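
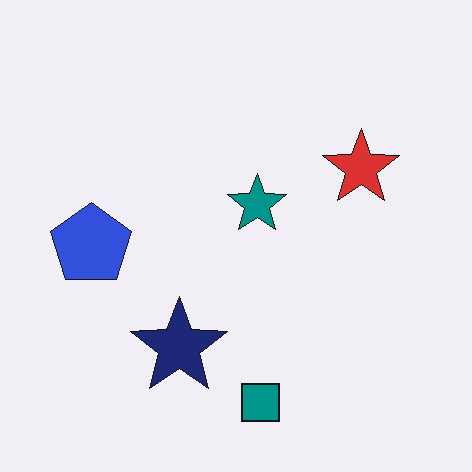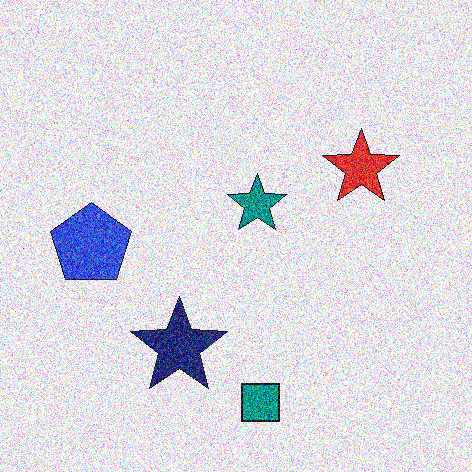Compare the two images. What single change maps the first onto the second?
The image was degraded with a thick layer of grain.

Random speckle covers the whole image, including the flat background.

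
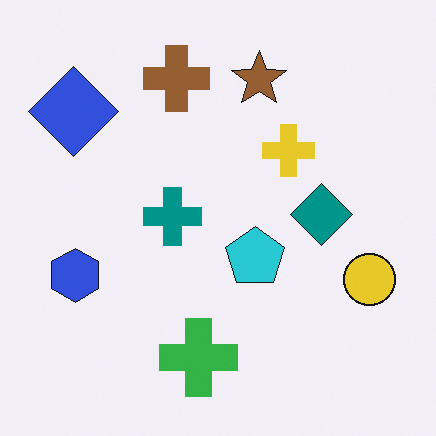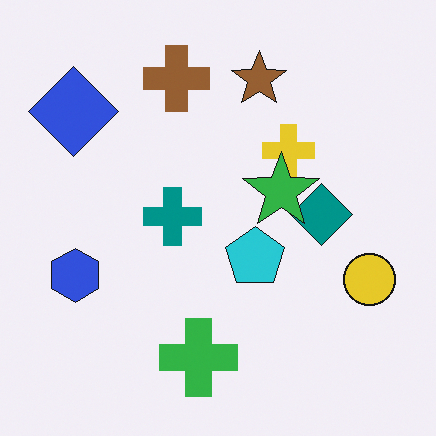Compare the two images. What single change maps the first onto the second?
This is the original image overlaid with an additional green star.

A green star appears in the second image that is absent from the first.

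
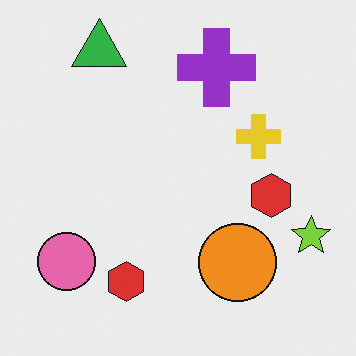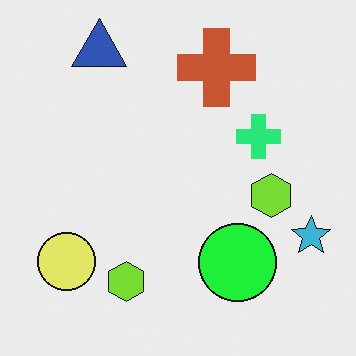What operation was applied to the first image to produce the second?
This is the original image hue-shifted noticeably.

Every shape's color has rotated by the same amount around the hue wheel — a uniform hue shift.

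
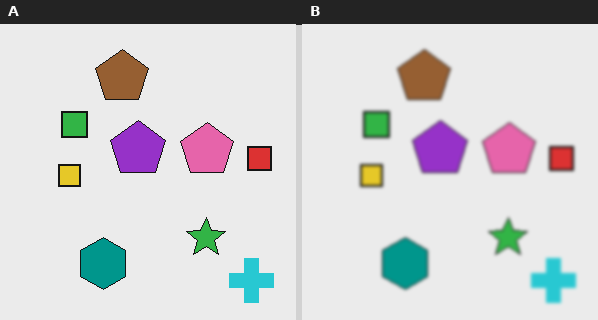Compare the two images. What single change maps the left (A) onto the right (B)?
It was lightly blurred.

Shape edges and outlines are uniformly softened across the whole image.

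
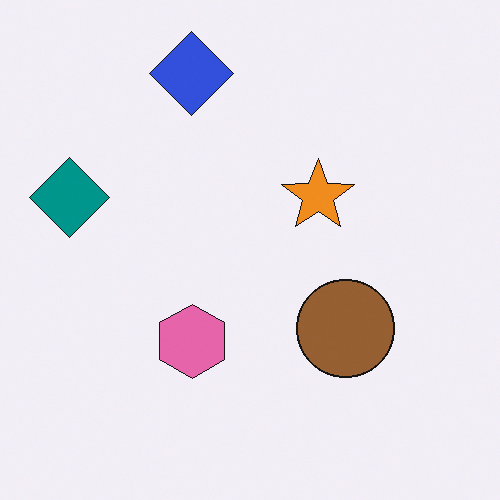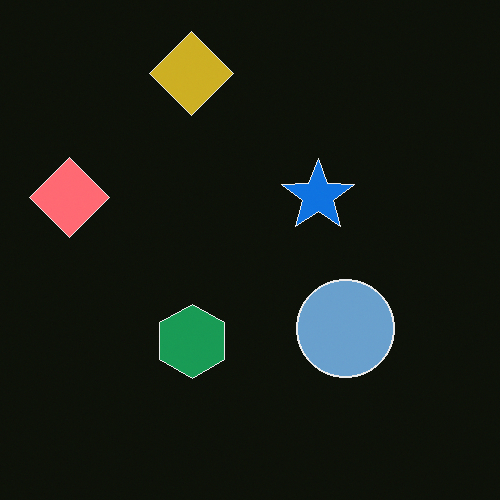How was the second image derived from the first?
The transformation is: color-inverted (negative).

The light background has become dark and every shape's color is its complement — a photographic negative.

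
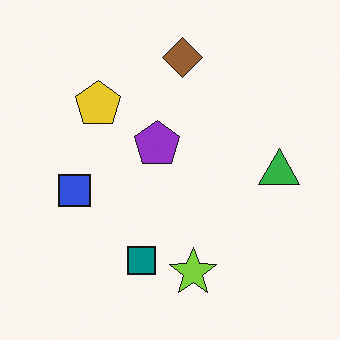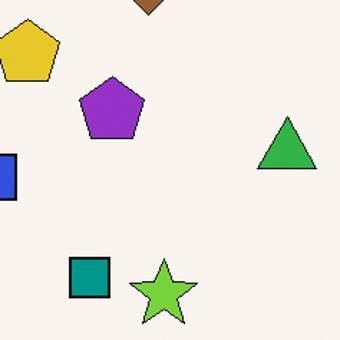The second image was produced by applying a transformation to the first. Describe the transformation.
The image was cropped slightly and scaled back up.

The visible shapes are larger and the field of view is narrower; shapes near the original edges may be partly or wholly outside the frame — a crop-and-rescale.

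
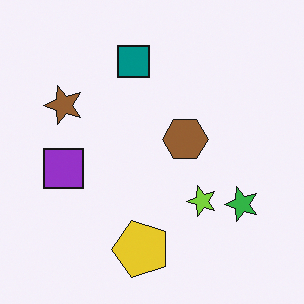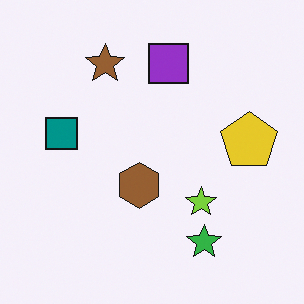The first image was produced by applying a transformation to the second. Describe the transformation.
Transposed (reflected across the top-left ↔ bottom-right diagonal).

Shapes have swapped their row and column positions — what was in the top-right is now in the bottom-left — a diagonal reflection.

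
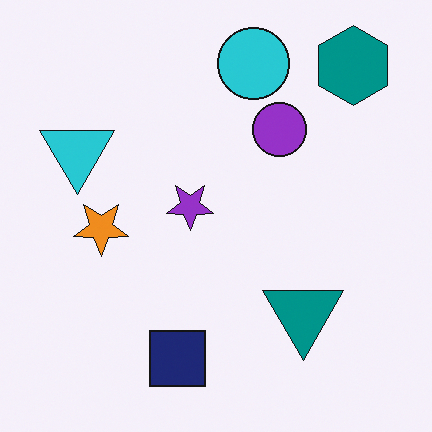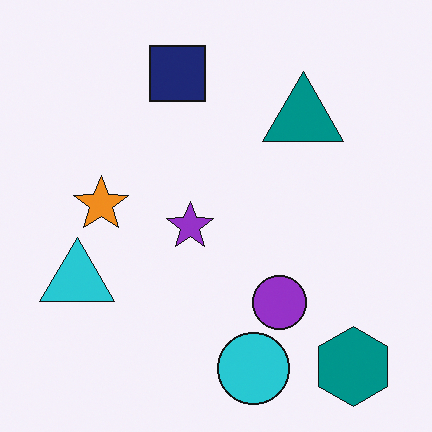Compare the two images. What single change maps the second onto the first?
The transformation is: flipped vertically (top ↔ bottom).

The cyan circle is in the bottom of the second image and the top of the first — shapes on opposite sides of the horizontal midline have swapped in a mirror flip.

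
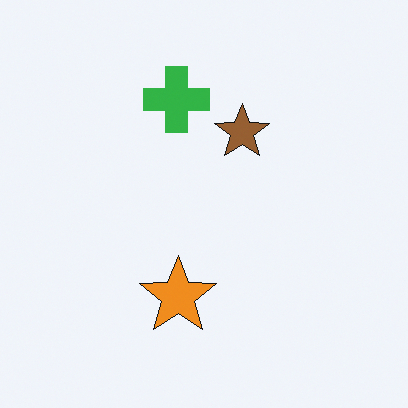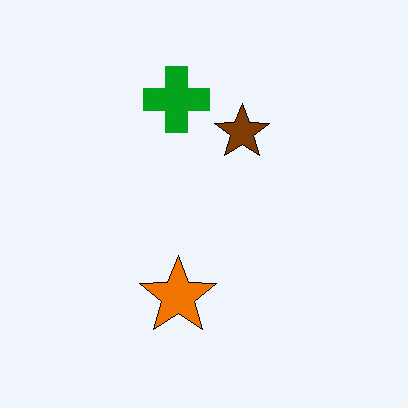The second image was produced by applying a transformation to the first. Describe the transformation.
The transformation is: given slightly increased contrast.

Tones are pushed away from mid-grey across the whole image — a global contrast change.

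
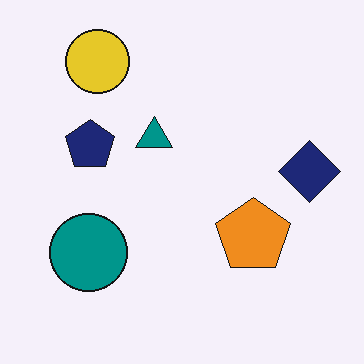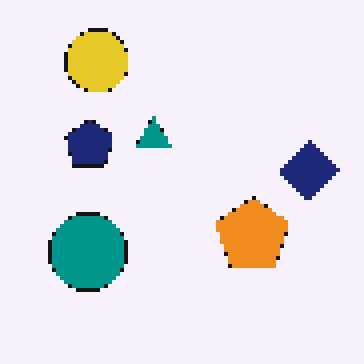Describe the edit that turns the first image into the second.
The second image is the first mildly pixelated.

Shapes are reduced to large square blocks; fine edges and outlines are lost — a downscale-then-upscale (mosaic) effect.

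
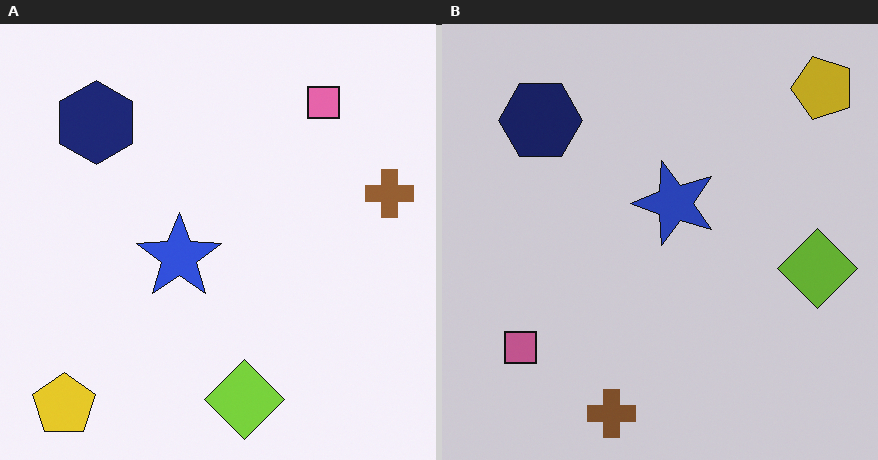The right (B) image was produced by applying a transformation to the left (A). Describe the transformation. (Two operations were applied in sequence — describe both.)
This is the original image darkened a little, then transposed (reflected across the top-left ↔ bottom-right diagonal).

Every pixel — background and shapes alike — is uniformly darkened. Shapes have swapped their row and column positions — what was in the top-right is now in the bottom-left — a diagonal reflection.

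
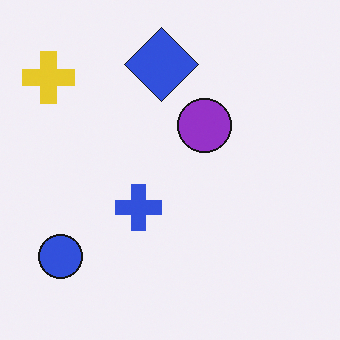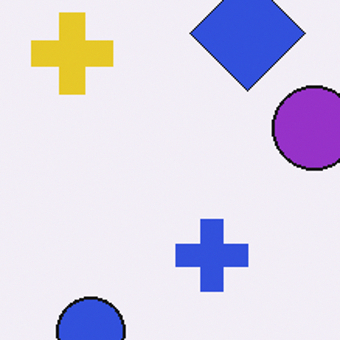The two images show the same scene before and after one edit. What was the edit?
It was cropped slightly and scaled back up.

The visible shapes are larger and the field of view is narrower; shapes near the original edges may be partly or wholly outside the frame — a crop-and-rescale.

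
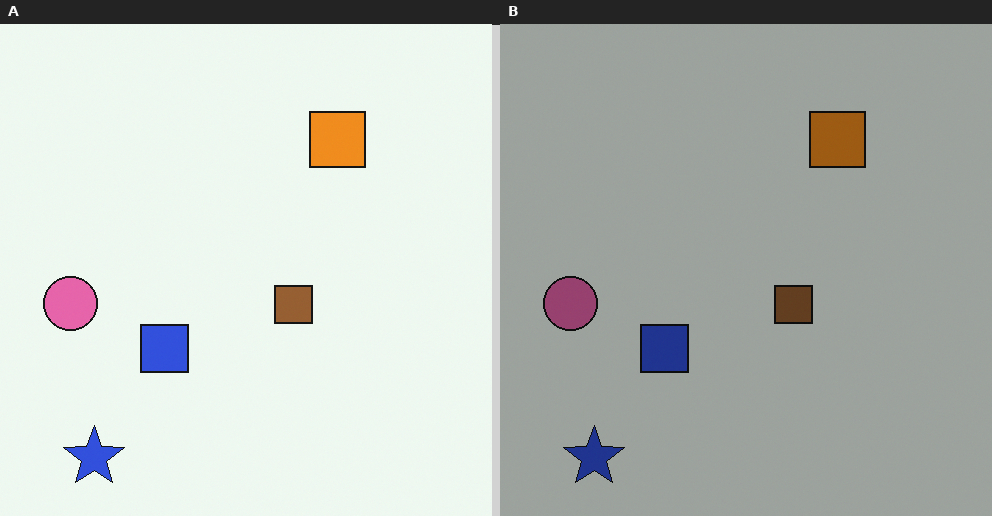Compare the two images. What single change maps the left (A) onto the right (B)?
The image was darkened a lot.

Every pixel — background and shapes alike — is uniformly darkened.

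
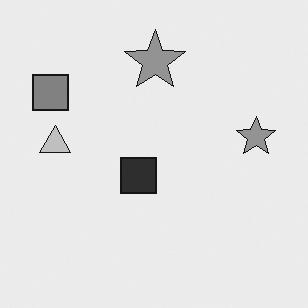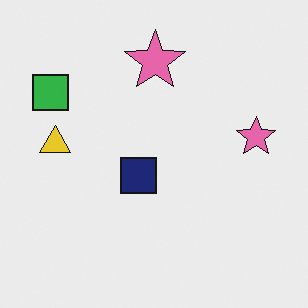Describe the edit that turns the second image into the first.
The transformation is: converted to grayscale.

All color is removed — every shape is now a shade of grey.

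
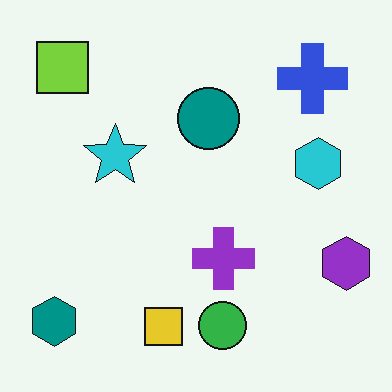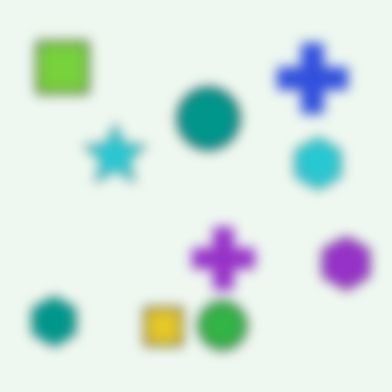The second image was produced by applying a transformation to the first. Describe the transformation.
The transformation is: strongly gaussian-blurred.

Shape edges and outlines are uniformly softened across the whole image.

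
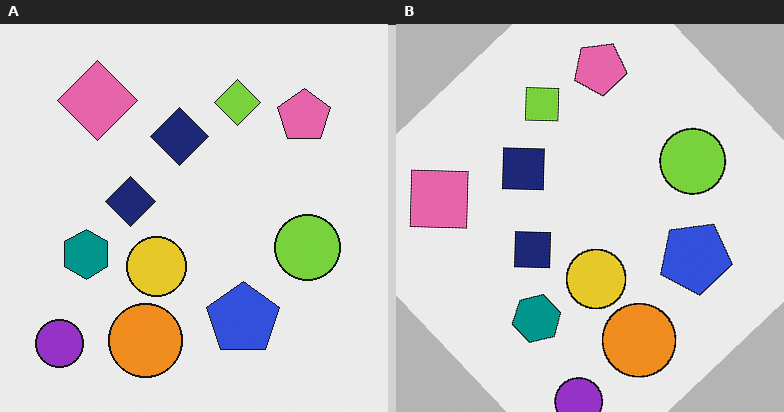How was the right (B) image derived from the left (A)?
The transformation is: rotated counter-clockwise by a large amount — several tens of degrees.

Every shape is tilted by the same angle and the image corners show triangular fill wedges — a whole-image rotation by a non-right angle.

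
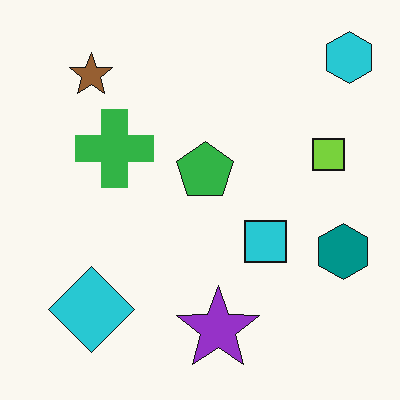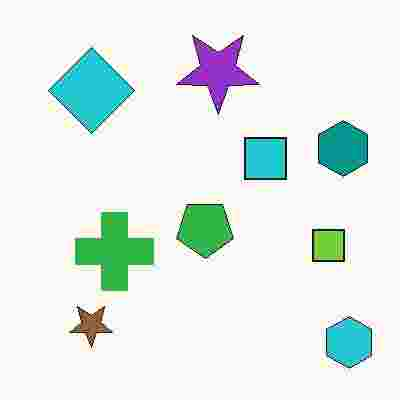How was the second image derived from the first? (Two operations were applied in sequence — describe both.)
Flipped vertically (top ↔ bottom), then degraded with heavy JPEG compression.

The cyan hexagon is in the top-right of the first image and the bottom-right of the second — shapes on opposite sides of the horizontal midline have swapped in a mirror flip. Blocky 8×8 compression artifacts appear around shape edges and the flat background shows ringing — characteristic JPEG degradation.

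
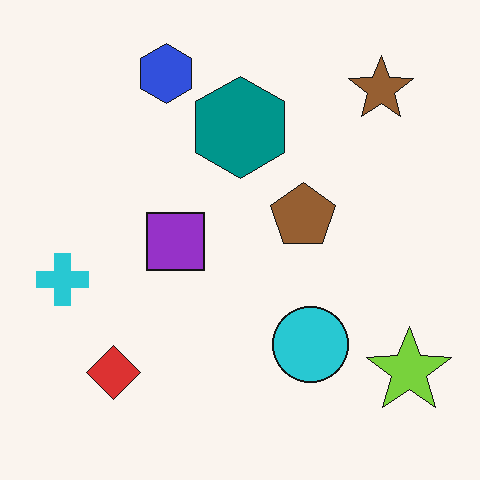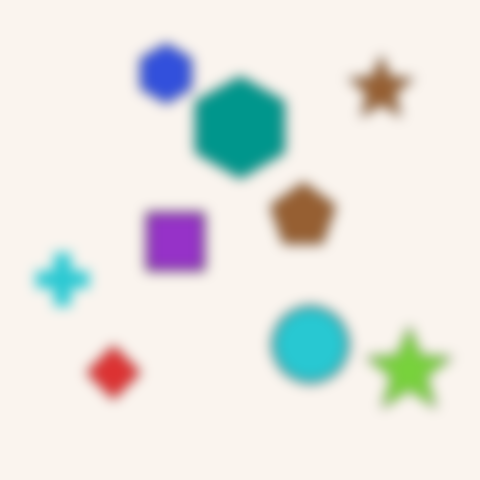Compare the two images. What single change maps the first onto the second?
The second image is the first strongly gaussian-blurred.

Shape edges and outlines are uniformly softened across the whole image.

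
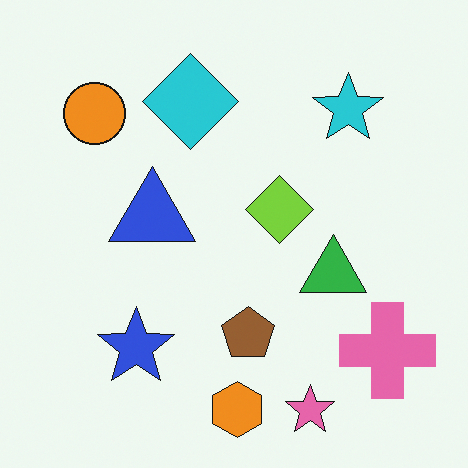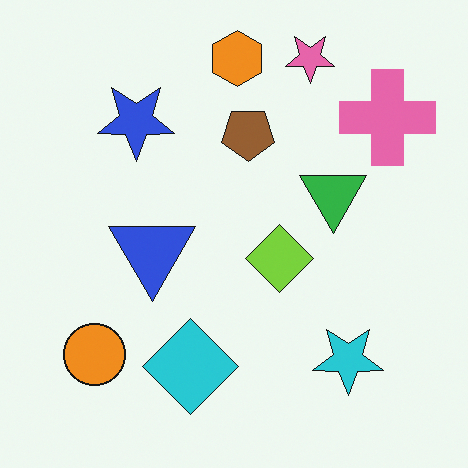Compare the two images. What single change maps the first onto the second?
The transformation is: flipped vertically (top ↔ bottom).

The pink star is in the bottom of the first image and the top of the second — shapes on opposite sides of the horizontal midline have swapped in a mirror flip.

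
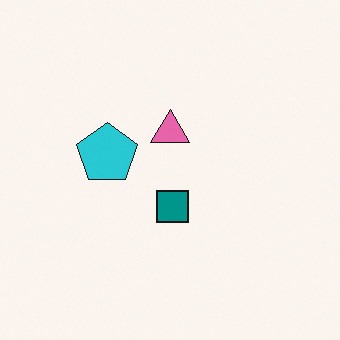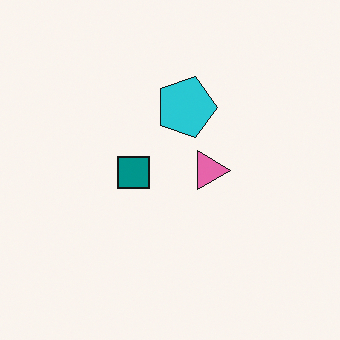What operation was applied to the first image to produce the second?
The image was rotated 90° clockwise.

The cyan pentagon sits in the left of the first image and the top of the second — consistent with a whole-image 90° clockwise rotation.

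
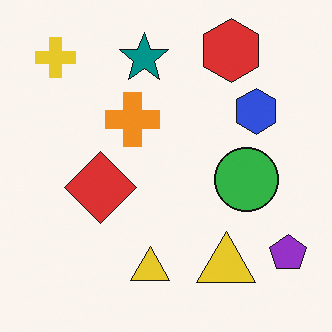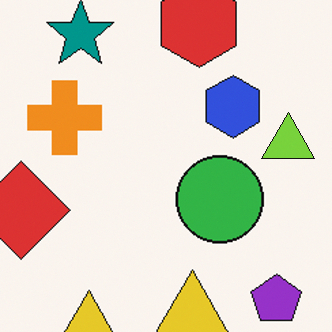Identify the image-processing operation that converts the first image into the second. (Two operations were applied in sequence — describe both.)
The second image is the first cropped to a modestly smaller region and rescaled, then overlaid with an additional lime triangle.

The visible shapes are larger and the field of view is narrower; shapes near the original edges may be partly or wholly outside the frame — a crop-and-rescale. A lime triangle appears in the second image that is absent from the first.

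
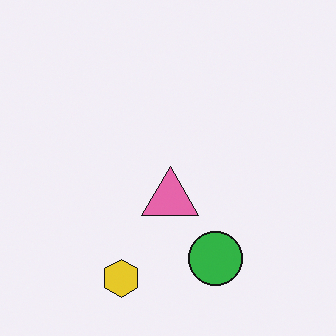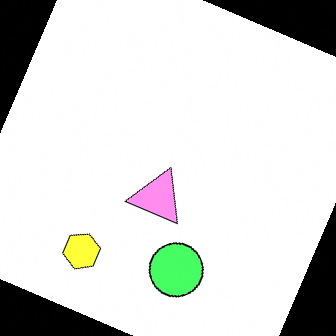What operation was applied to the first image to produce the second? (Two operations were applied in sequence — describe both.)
This is the original image noticeably brightened, then rotated clockwise by a clearly visible amount.

Every pixel — background and shapes alike — is uniformly brightened. Every shape is tilted by the same angle and the image corners show triangular fill wedges — a whole-image rotation by a non-right angle.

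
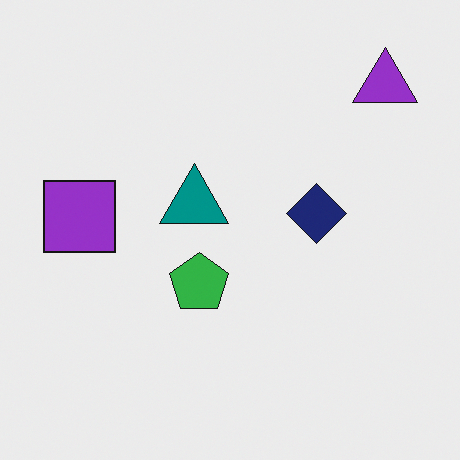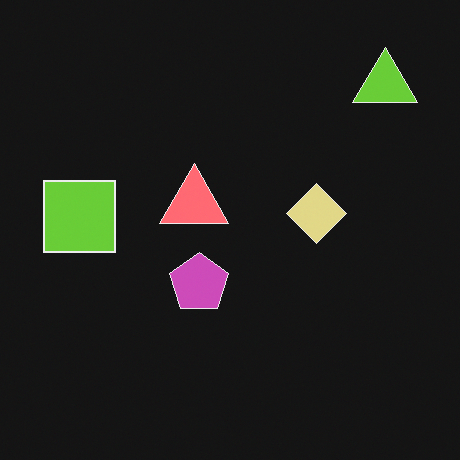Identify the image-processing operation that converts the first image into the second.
The transformation is: color-inverted (negative).

The light background has become dark and every shape's color is its complement — a photographic negative.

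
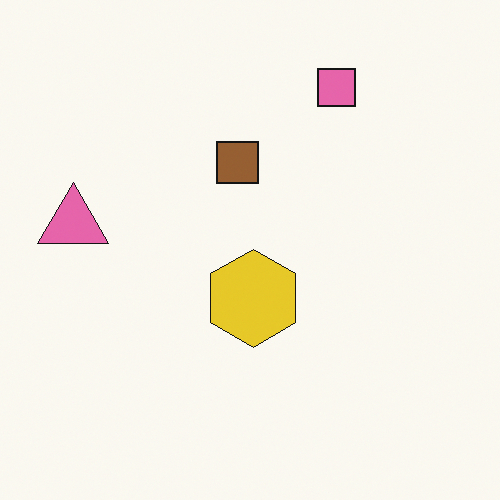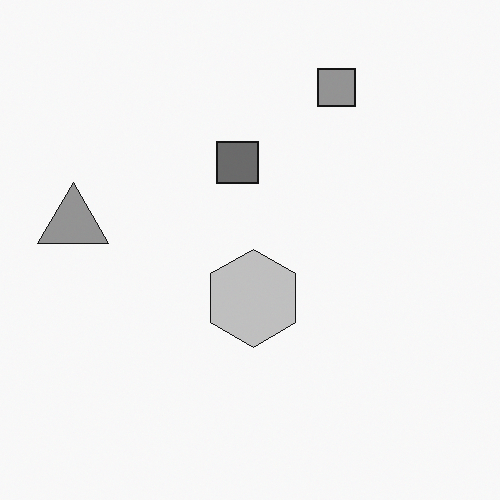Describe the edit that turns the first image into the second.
The second image is the first converted to grayscale.

All color is removed — every shape is now a shade of grey.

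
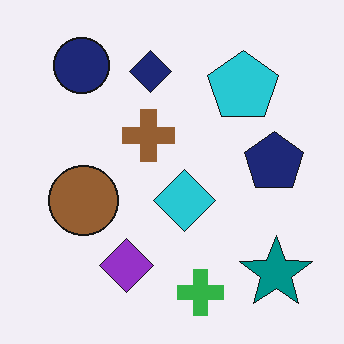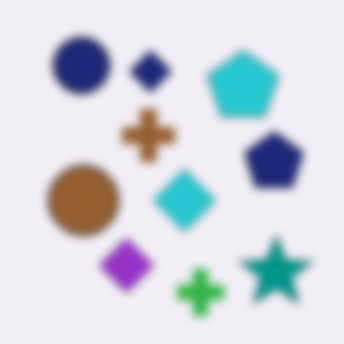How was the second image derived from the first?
The transformation is: moderately blurred.

Shape edges and outlines are uniformly softened across the whole image.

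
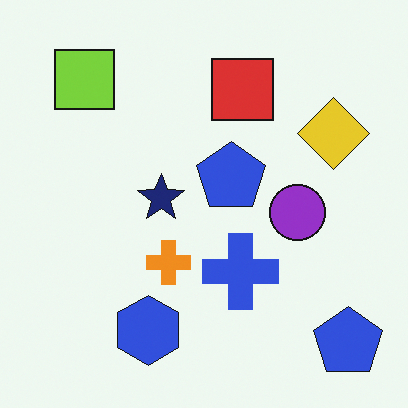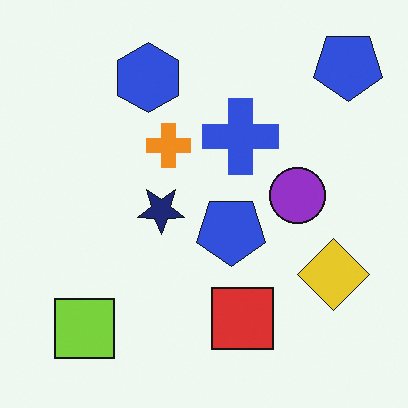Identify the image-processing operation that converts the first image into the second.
The second image is the first flipped vertically (top ↔ bottom).

The blue hexagon is in the bottom of the first image and the top of the second — shapes on opposite sides of the horizontal midline have swapped in a mirror flip.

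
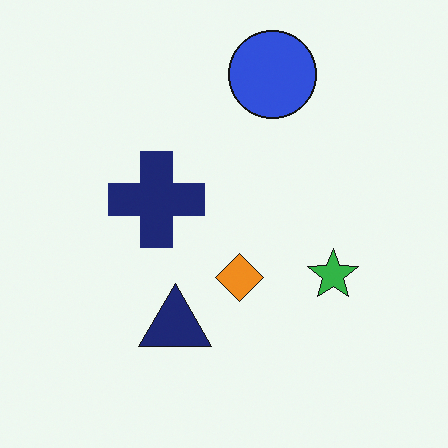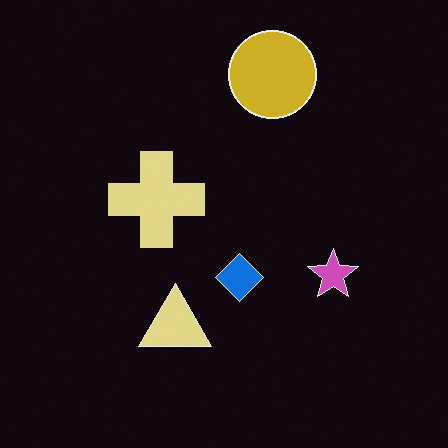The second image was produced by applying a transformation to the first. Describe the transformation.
This is the original image color-inverted (negative).

The light background has become dark and every shape's color is its complement — a photographic negative.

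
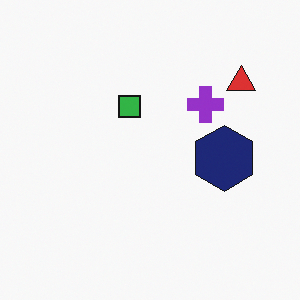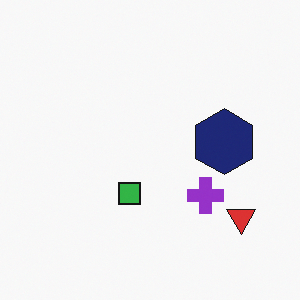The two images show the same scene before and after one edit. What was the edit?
It was flipped vertically (top ↔ bottom).

The red triangle is in the top-right of the first image and the bottom-right of the second — shapes on opposite sides of the horizontal midline have swapped in a mirror flip.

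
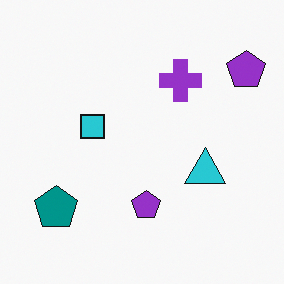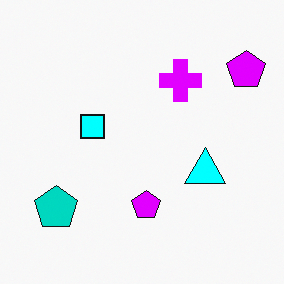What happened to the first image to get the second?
It was made much more vivid (saturation change).

All colors are more vivid — a global saturation change.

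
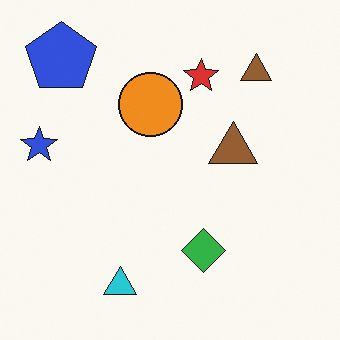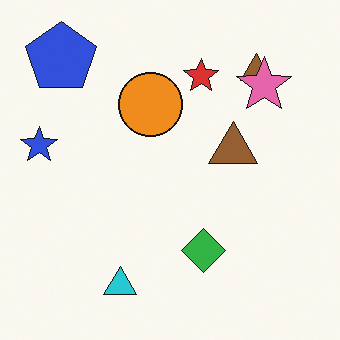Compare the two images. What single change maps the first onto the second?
The image was overlaid with an additional pink star.

A pink star appears in the second image that is absent from the first.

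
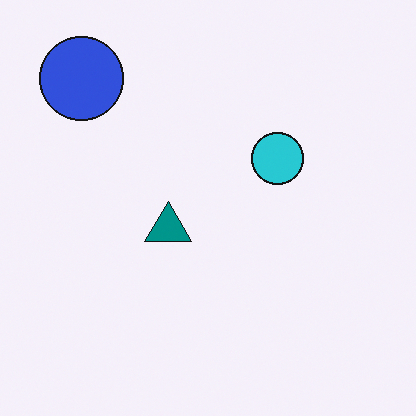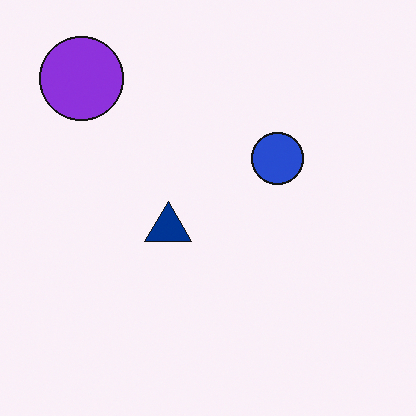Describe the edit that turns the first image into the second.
The image was hue-shifted slightly.

Every shape's color has rotated by the same amount around the hue wheel — a uniform hue shift.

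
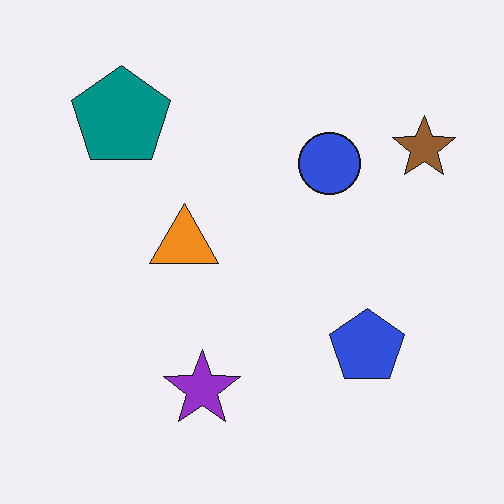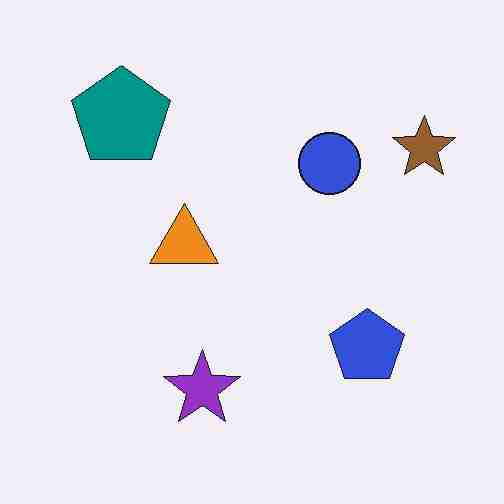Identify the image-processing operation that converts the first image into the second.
This is the original image degraded with heavy JPEG compression.

Blocky 8×8 compression artifacts appear around shape edges and the flat background shows ringing — characteristic JPEG degradation.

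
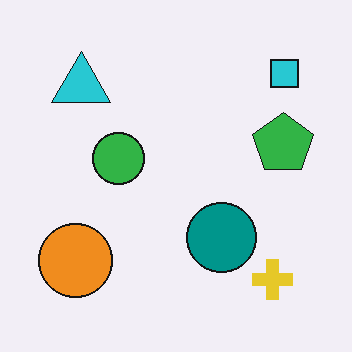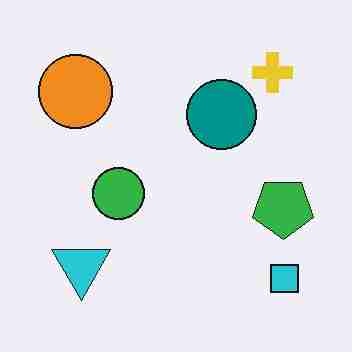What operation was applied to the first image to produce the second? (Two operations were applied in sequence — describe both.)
It was flipped vertically (top ↔ bottom), then degraded with heavy JPEG compression.

The cyan square is in the top-right of the first image and the bottom-right of the second — shapes on opposite sides of the horizontal midline have swapped in a mirror flip. Blocky 8×8 compression artifacts appear around shape edges and the flat background shows ringing — characteristic JPEG degradation.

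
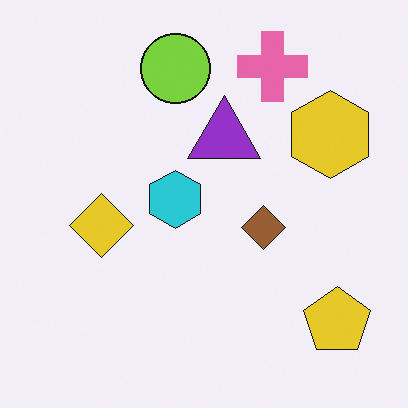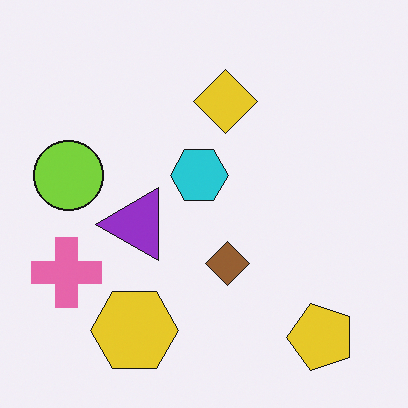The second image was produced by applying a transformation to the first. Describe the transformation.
The transformation is: transposed (reflected across the top-left ↔ bottom-right diagonal).

Shapes have swapped their row and column positions — what was in the top-right is now in the bottom-left — a diagonal reflection.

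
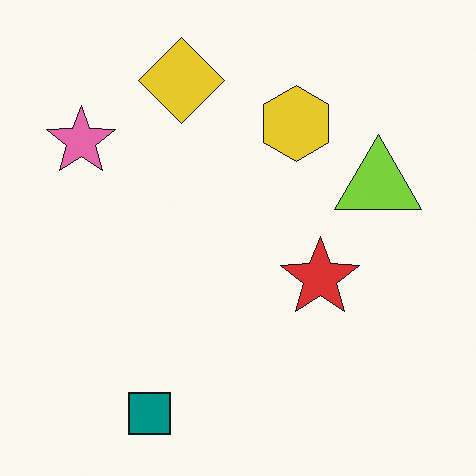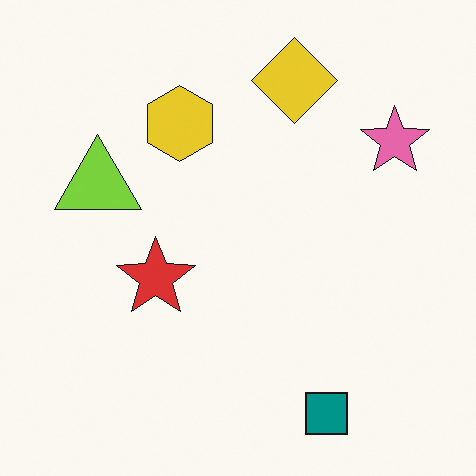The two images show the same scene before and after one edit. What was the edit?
The image was flipped horizontally (left ↔ right).

The pink star is in the top-left of the first image and the top-right of the second — shapes on opposite sides of the vertical midline have swapped in a mirror flip.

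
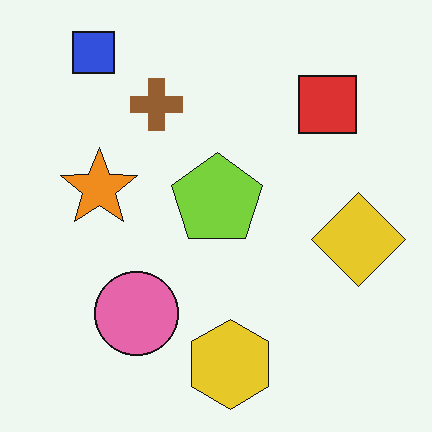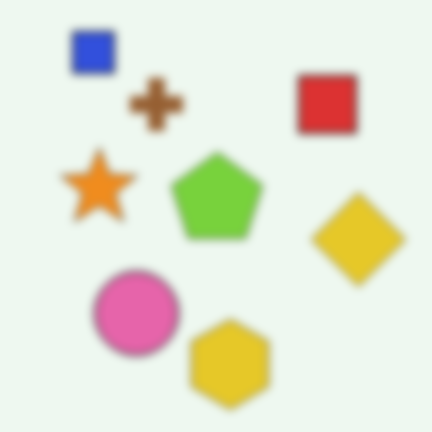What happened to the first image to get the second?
This is the original image moderately blurred.

Shape edges and outlines are uniformly softened across the whole image.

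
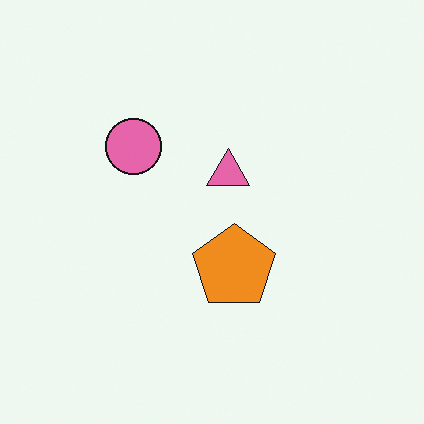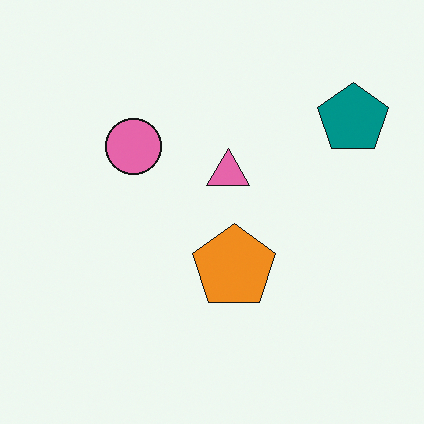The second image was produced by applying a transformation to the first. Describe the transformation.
The transformation is: overlaid with an additional teal pentagon.

A teal pentagon appears in the second image that is absent from the first.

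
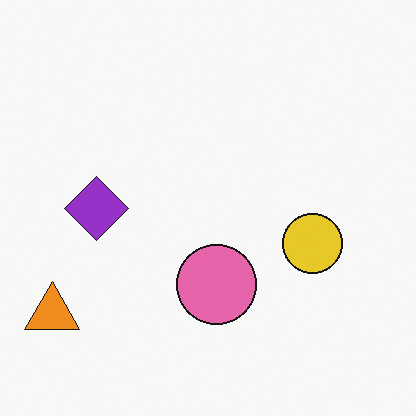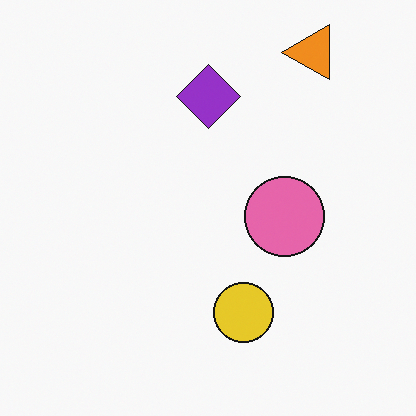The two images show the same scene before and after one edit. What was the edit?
The image was transposed (reflected across the top-left ↔ bottom-right diagonal).

Shapes have swapped their row and column positions — what was in the top-right is now in the bottom-left — a diagonal reflection.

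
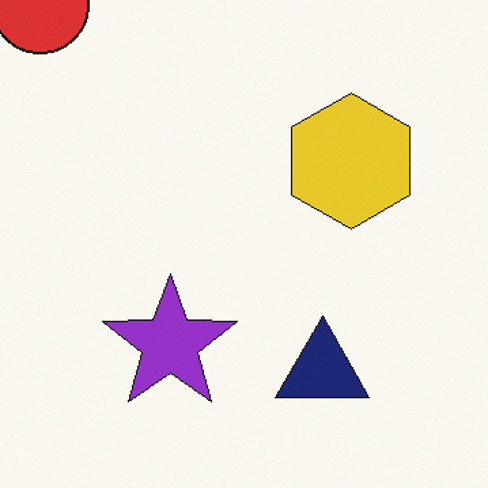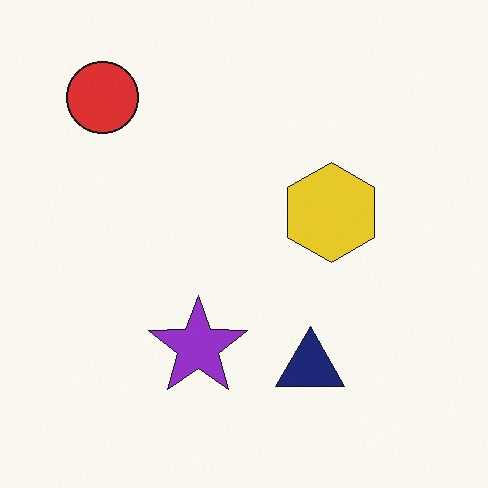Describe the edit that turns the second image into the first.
The image was cropped slightly and scaled back up.

The visible shapes are larger and the field of view is narrower; shapes near the original edges may be partly or wholly outside the frame — a crop-and-rescale.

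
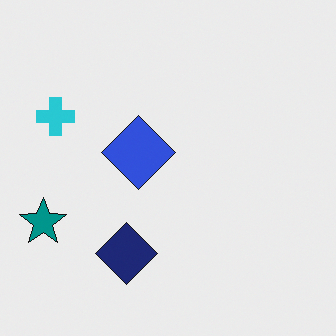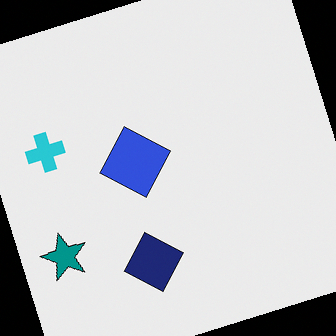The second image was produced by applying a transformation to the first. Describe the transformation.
The image was rotated counter-clockwise by a clearly visible amount.

Every shape is tilted by the same angle and the image corners show triangular fill wedges — a whole-image rotation by a non-right angle.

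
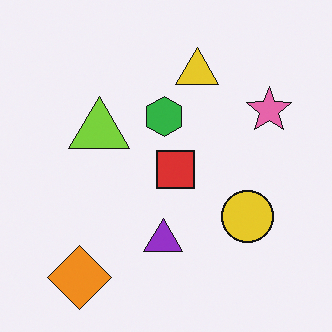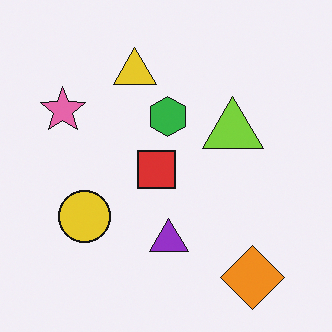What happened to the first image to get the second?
It was flipped horizontally (left ↔ right).

The pink star is in the top-right of the first image and the top-left of the second — shapes on opposite sides of the vertical midline have swapped in a mirror flip.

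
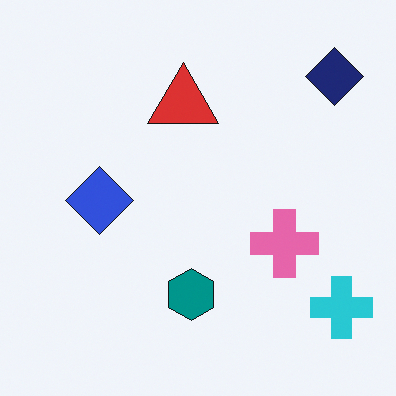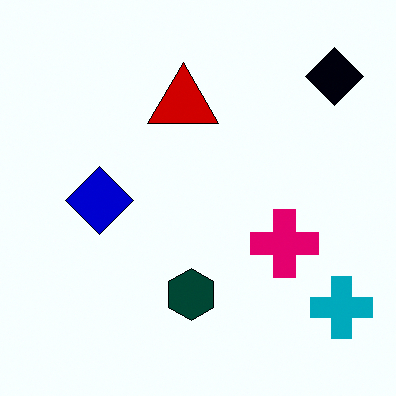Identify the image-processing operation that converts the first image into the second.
This is the original image given much higher contrast.

Tones are pushed away from mid-grey across the whole image — a global contrast change.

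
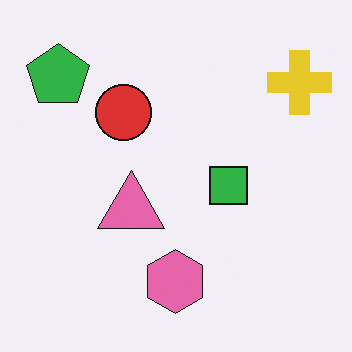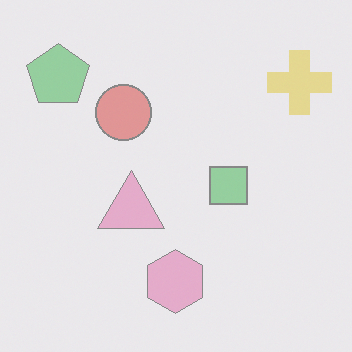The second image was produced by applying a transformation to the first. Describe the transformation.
Given much lower contrast.

Tones are pushed toward mid-grey across the whole image — a global contrast change.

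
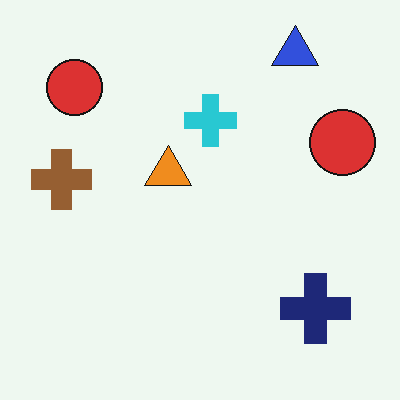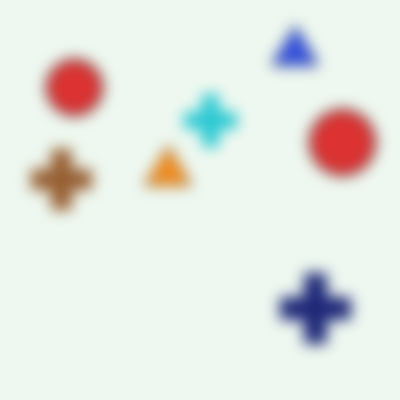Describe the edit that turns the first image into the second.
The second image is the first strongly gaussian-blurred.

Shape edges and outlines are uniformly softened across the whole image.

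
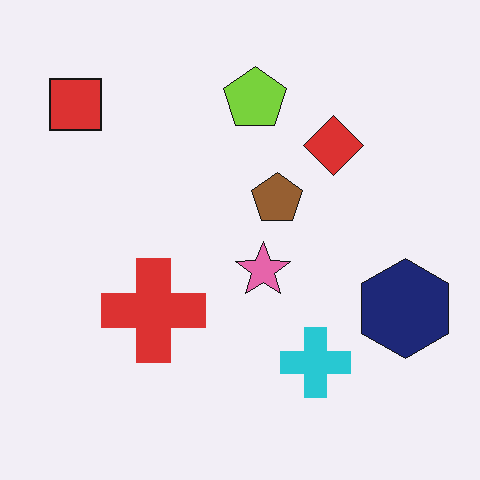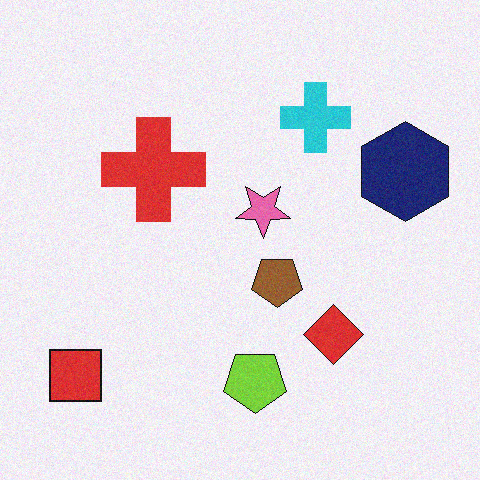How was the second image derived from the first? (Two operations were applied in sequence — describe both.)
The second image is the first flipped vertically (top ↔ bottom), then degraded with light additive noise.

The lime pentagon is in the top of the first image and the bottom of the second — shapes on opposite sides of the horizontal midline have swapped in a mirror flip. Random speckle covers the whole image, including the flat background.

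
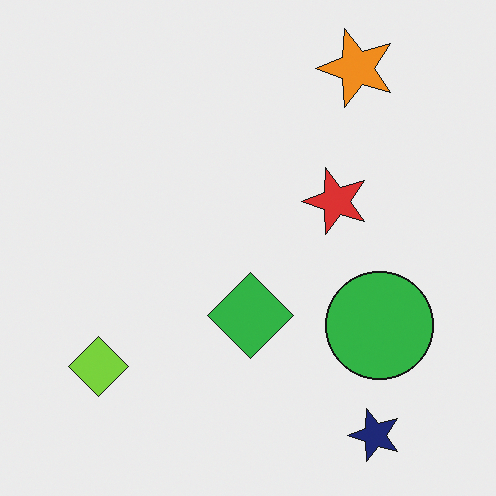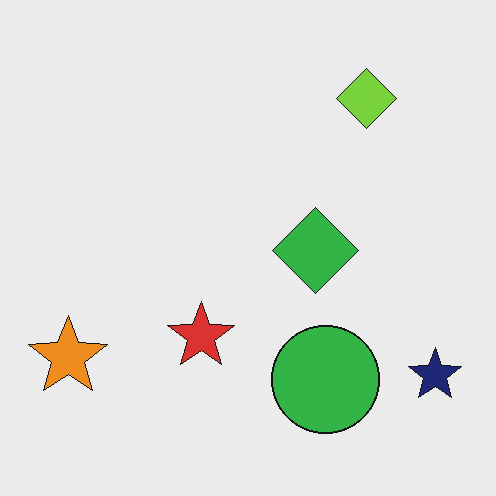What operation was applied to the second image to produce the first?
The transformation is: transposed (reflected across the top-left ↔ bottom-right diagonal).

Shapes have swapped their row and column positions — what was in the top-right is now in the bottom-left — a diagonal reflection.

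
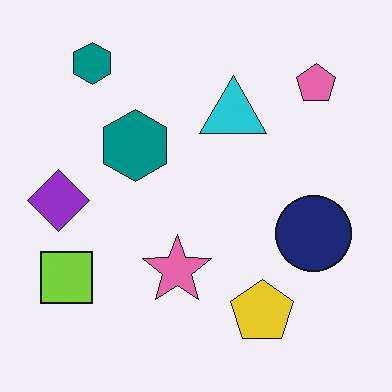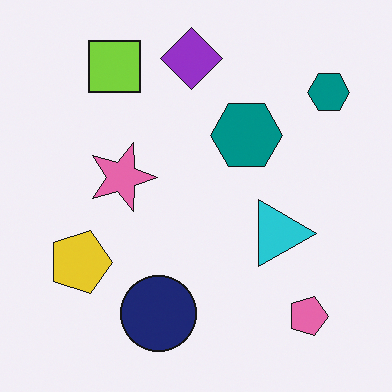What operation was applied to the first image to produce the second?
The second image is the first rotated 90° clockwise.

The pink pentagon sits in the top-right of the first image and the bottom-right of the second — consistent with a whole-image 90° clockwise rotation.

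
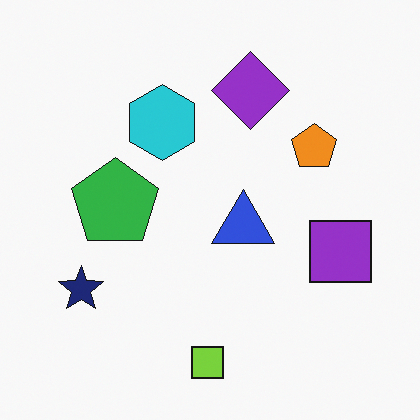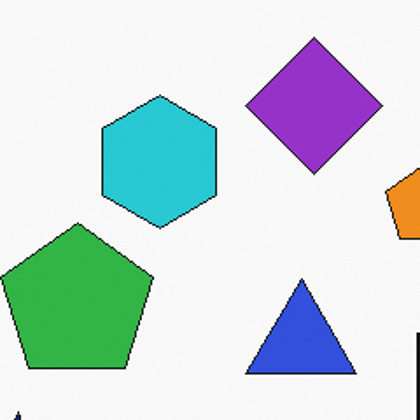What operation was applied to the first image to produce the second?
This is the original image cropped tightly and scaled back up.

The visible shapes are larger and the field of view is narrower; shapes near the original edges may be partly or wholly outside the frame — a crop-and-rescale.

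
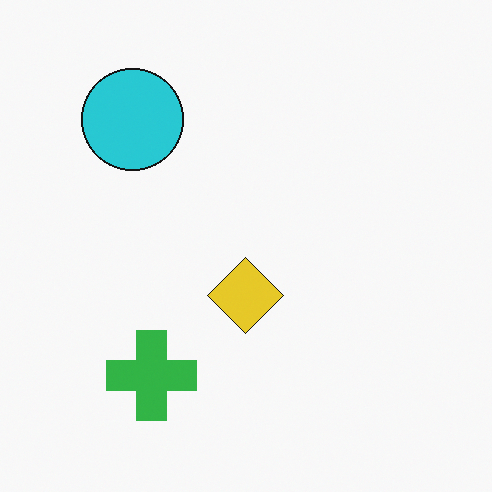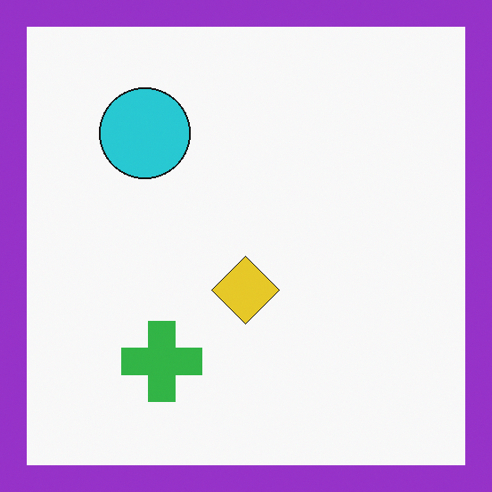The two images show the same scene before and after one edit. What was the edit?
The second image is the first framed with a purple border.

A solid purple frame runs around the edge of the second image, with the content slightly shrunk inside it.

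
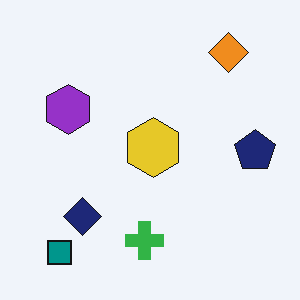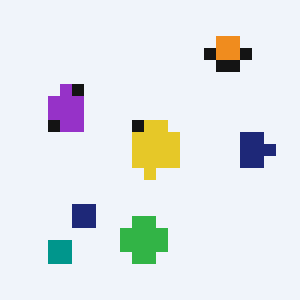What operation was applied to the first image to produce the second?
It was heavily pixelated into large blocks.

Shapes are reduced to large square blocks; fine edges and outlines are lost — a downscale-then-upscale (mosaic) effect.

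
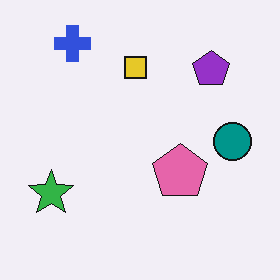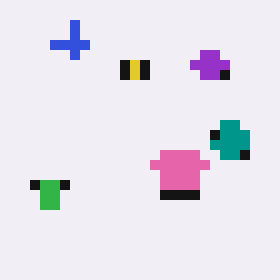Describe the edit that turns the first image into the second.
This is the original image coarsely pixelated.

Shapes are reduced to large square blocks; fine edges and outlines are lost — a downscale-then-upscale (mosaic) effect.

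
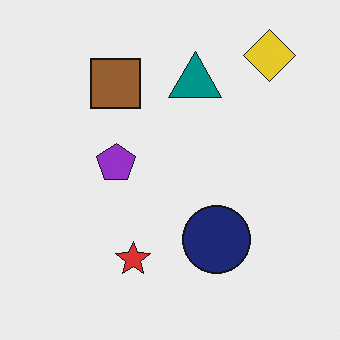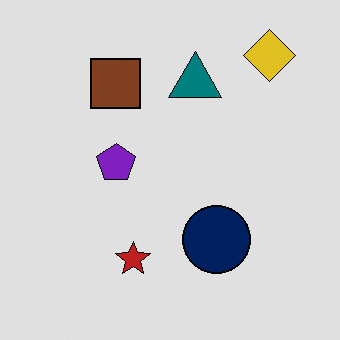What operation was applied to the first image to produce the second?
The second image is the first posterized to a reduced palette.

Each flat color has snapped to a coarser quantized level — most visibly, the near-white background has dropped to a flat grey.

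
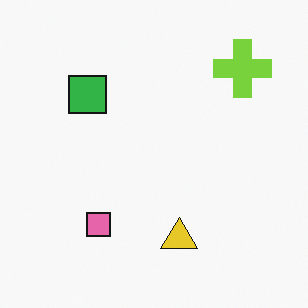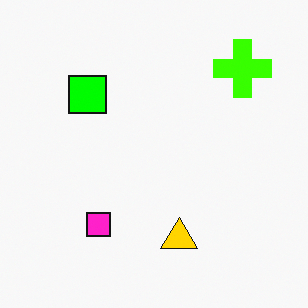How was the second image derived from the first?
The image was made much more vivid (saturation change).

All colors are more vivid — a global saturation change.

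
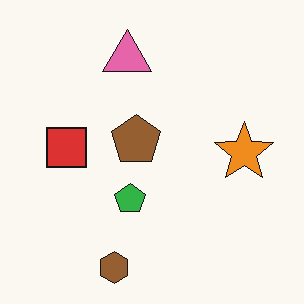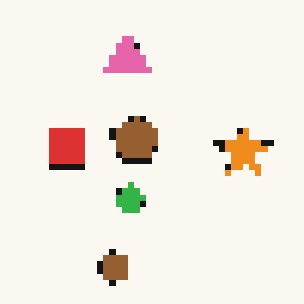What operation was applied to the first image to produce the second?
The image was pixelated into visible square blocks.

Shapes are reduced to large square blocks; fine edges and outlines are lost — a downscale-then-upscale (mosaic) effect.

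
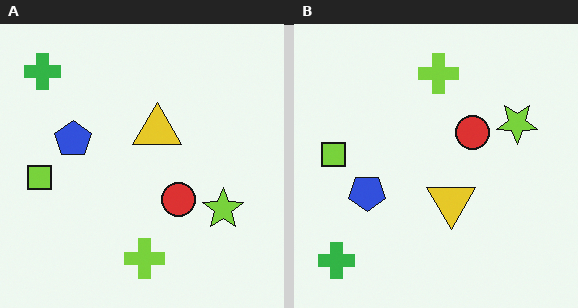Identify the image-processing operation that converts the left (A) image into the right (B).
The image was flipped vertically (top ↔ bottom).

The green cross is in the top-left of the left (A) image and the bottom-left of the right (B) — shapes on opposite sides of the horizontal midline have swapped in a mirror flip.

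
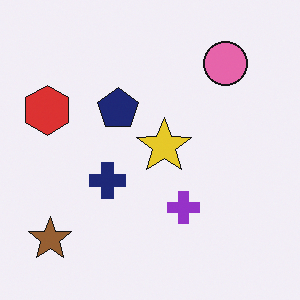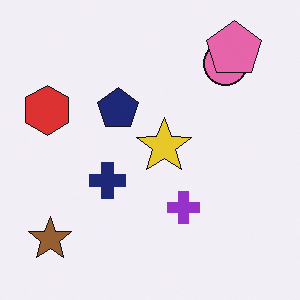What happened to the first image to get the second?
This is the original image overlaid with an additional pink pentagon.

A pink pentagon appears in the second image that is absent from the first.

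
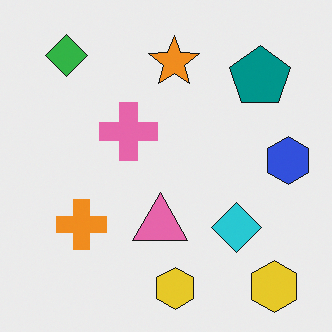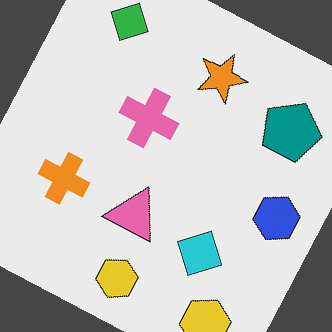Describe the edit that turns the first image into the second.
The second image is the first rotated clockwise by a clearly visible amount.

Every shape is tilted by the same angle and the image corners show triangular fill wedges — a whole-image rotation by a non-right angle.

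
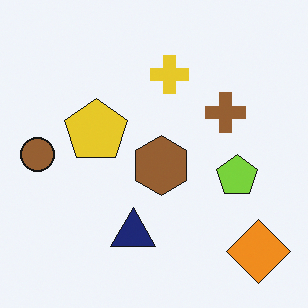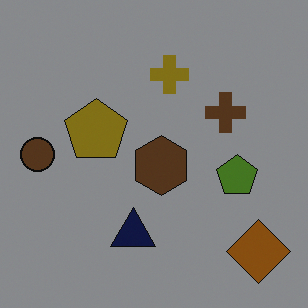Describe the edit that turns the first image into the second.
Darkened a lot.

Every pixel — background and shapes alike — is uniformly darkened.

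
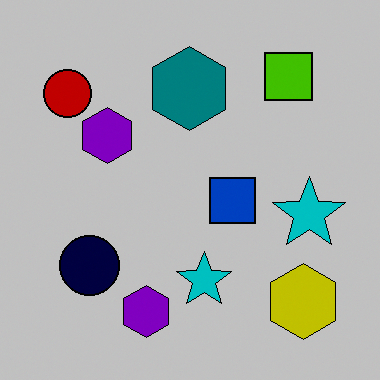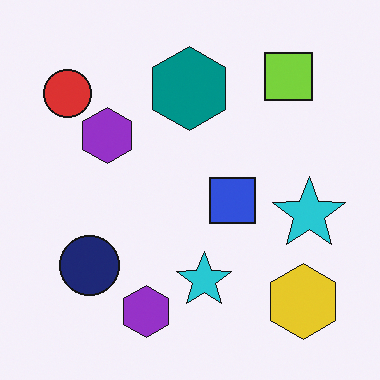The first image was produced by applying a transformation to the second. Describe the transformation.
The transformation is: heavily posterized to just a handful of flat colors.

Each flat color has snapped to a coarser quantized level — most visibly, the near-white background has dropped to a flat grey.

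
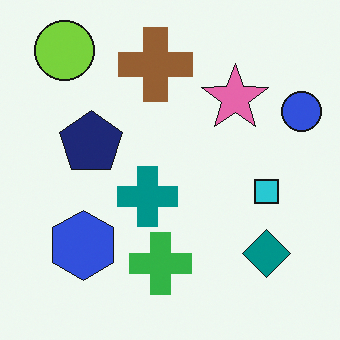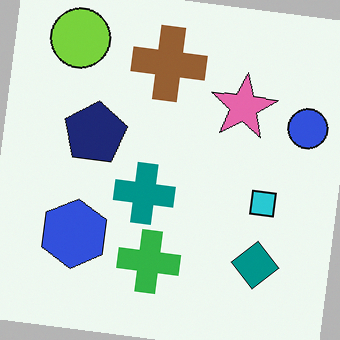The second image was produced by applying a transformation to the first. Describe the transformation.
This is the original image rotated clockwise by a slight angle.

Every shape is tilted by the same angle and the image corners show triangular fill wedges — a whole-image rotation by a non-right angle.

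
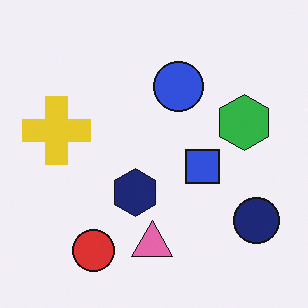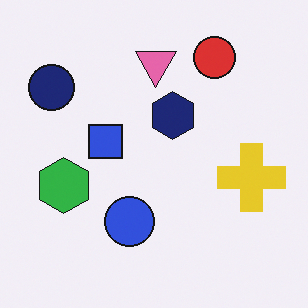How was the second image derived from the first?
Rotated 180°.

The navy circle sits in the bottom-right of the first image and the top-left of the second — consistent with a whole-image 180° rotation.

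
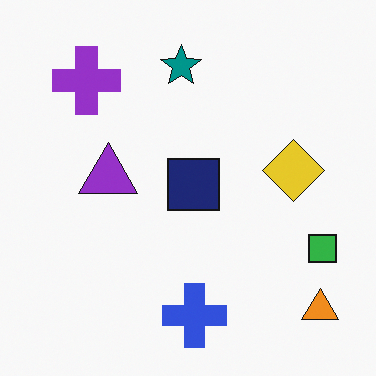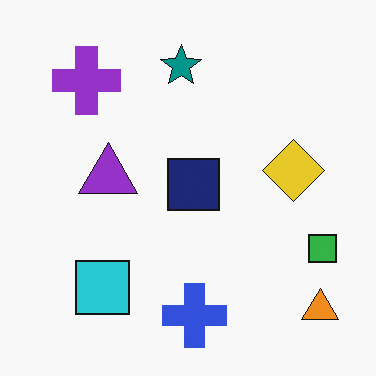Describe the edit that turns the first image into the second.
It was overlaid with an additional cyan square.

A cyan square appears in the second image that is absent from the first.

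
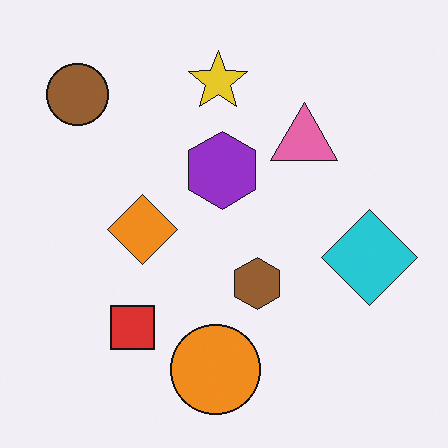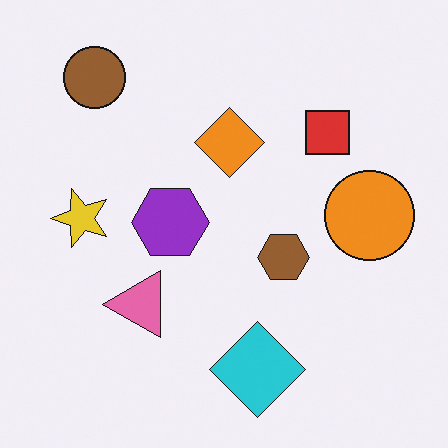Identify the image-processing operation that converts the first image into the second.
The image was transposed (reflected across the top-left ↔ bottom-right diagonal).

Shapes have swapped their row and column positions — what was in the top-right is now in the bottom-left — a diagonal reflection.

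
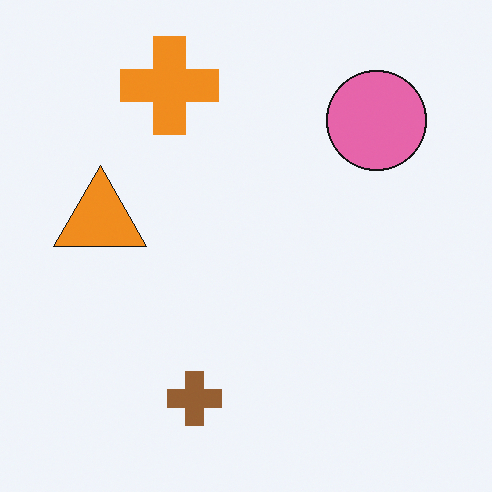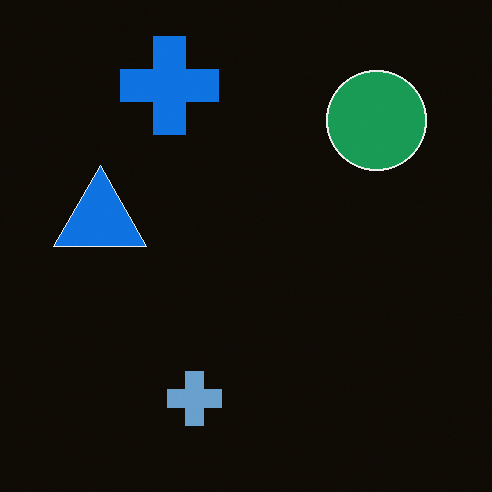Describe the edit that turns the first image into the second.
It was color-inverted (negative).

The light background has become dark and every shape's color is its complement — a photographic negative.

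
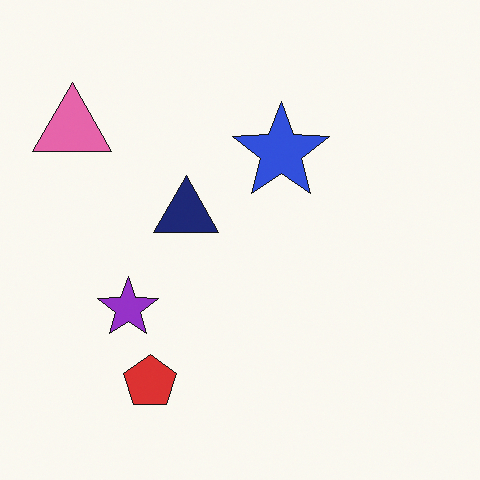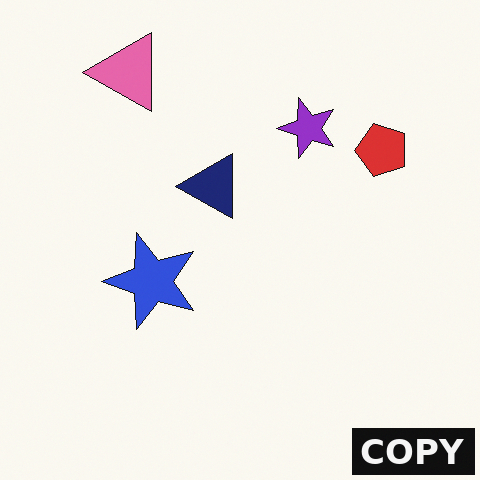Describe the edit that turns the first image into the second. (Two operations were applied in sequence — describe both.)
The transformation is: transposed (reflected across the top-left ↔ bottom-right diagonal), then watermarked with the text "COPY" in the lower-right corner.

Shapes have swapped their row and column positions — what was in the top-right is now in the bottom-left — a diagonal reflection. A dark label reading "COPY" appears in the lower-right corner.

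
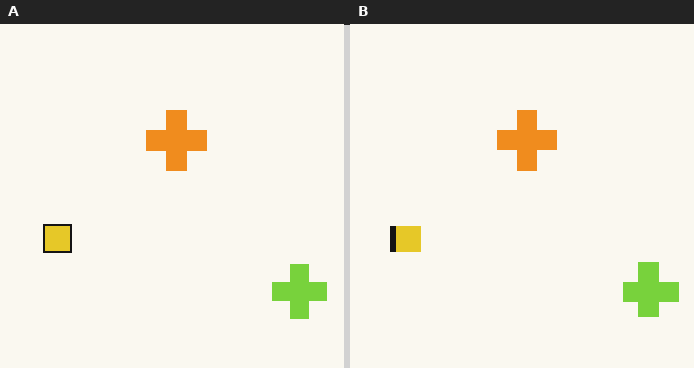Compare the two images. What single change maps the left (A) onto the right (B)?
This is the original image mildly pixelated.

Shapes are reduced to large square blocks; fine edges and outlines are lost — a downscale-then-upscale (mosaic) effect.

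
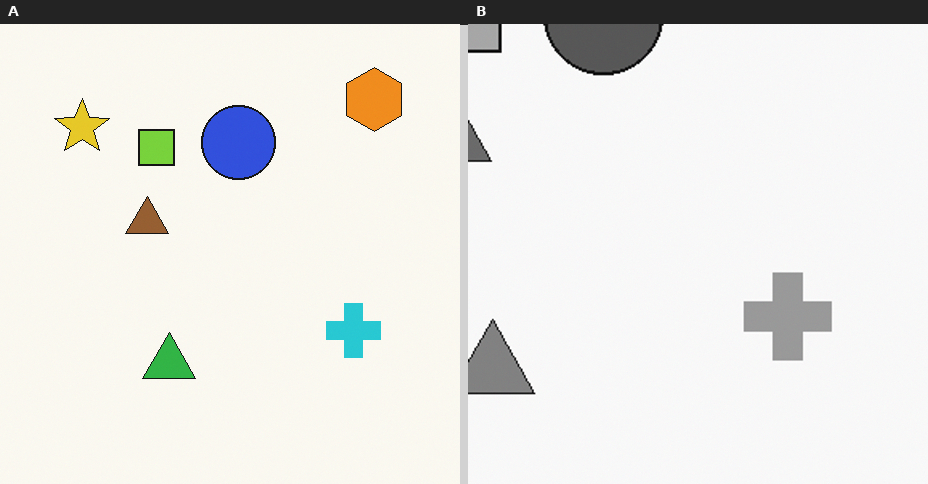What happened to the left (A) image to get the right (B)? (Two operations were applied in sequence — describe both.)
The right (B) image is the left (A) converted to grayscale, then cropped to a modestly smaller region and rescaled.

All color is removed — every shape is now a shade of grey. The visible shapes are larger and the field of view is narrower; shapes near the original edges may be partly or wholly outside the frame — a crop-and-rescale.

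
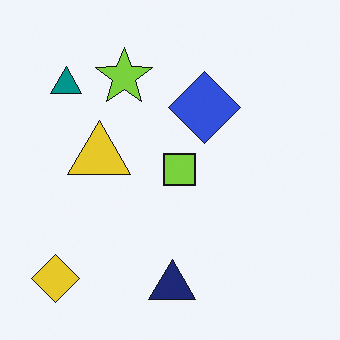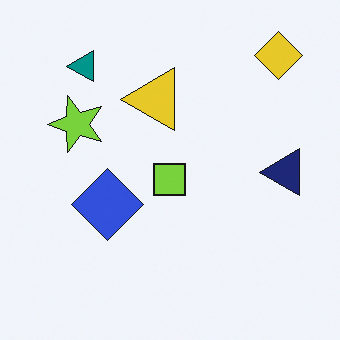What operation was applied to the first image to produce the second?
The transformation is: transposed (reflected across the top-left ↔ bottom-right diagonal).

Shapes have swapped their row and column positions — what was in the top-right is now in the bottom-left — a diagonal reflection.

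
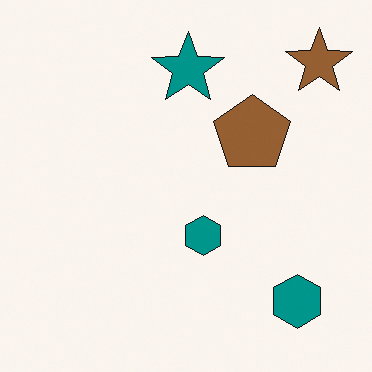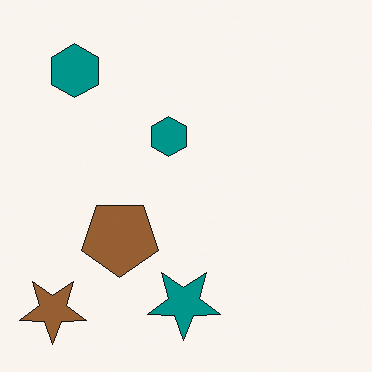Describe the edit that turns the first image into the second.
This is the original image rotated 180°.

The brown star sits in the top-right of the first image and the bottom-left of the second — consistent with a whole-image 180° rotation.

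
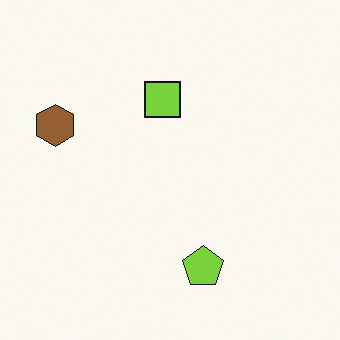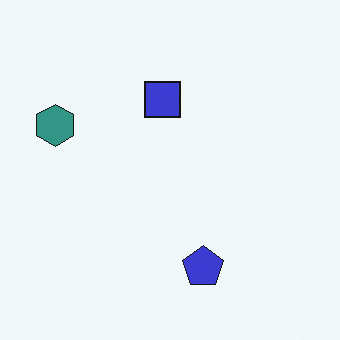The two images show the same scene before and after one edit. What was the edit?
The transformation is: hue-shifted through roughly a third of the color wheel.

Every shape's color has rotated by the same amount around the hue wheel — a uniform hue shift.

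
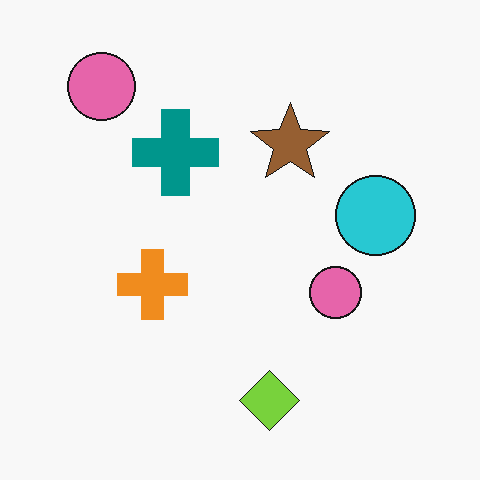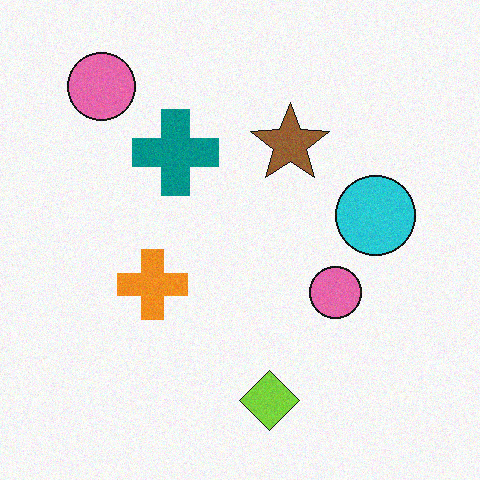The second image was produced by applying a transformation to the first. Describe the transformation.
The transformation is: degraded with subtle gaussian noise.

Random speckle covers the whole image, including the flat background.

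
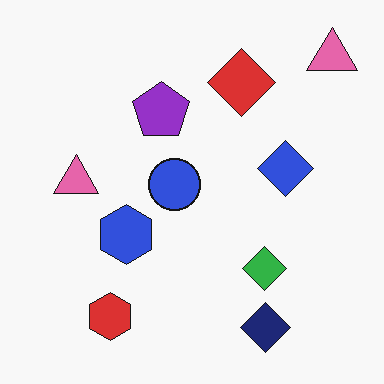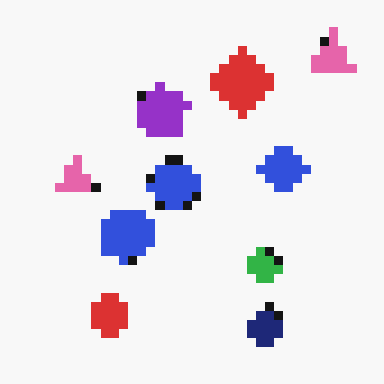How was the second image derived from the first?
It was coarsely pixelated.

Shapes are reduced to large square blocks; fine edges and outlines are lost — a downscale-then-upscale (mosaic) effect.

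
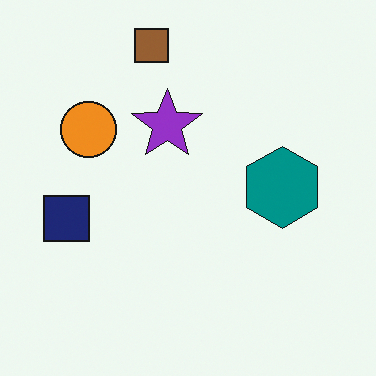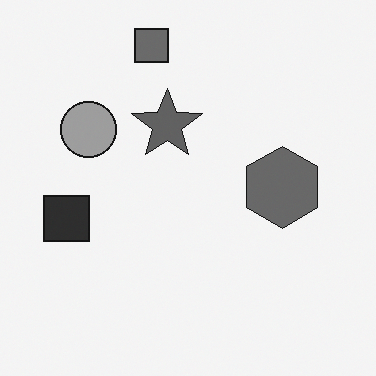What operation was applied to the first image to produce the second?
Converted to grayscale.

All color is removed — every shape is now a shade of grey.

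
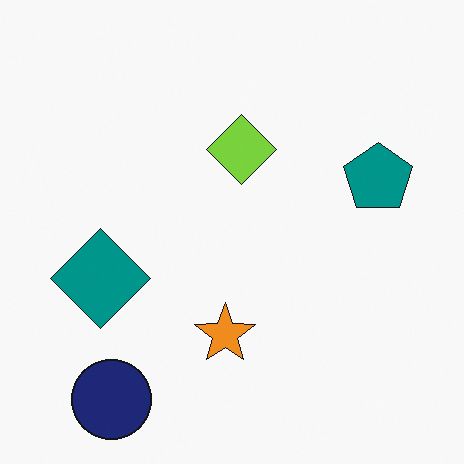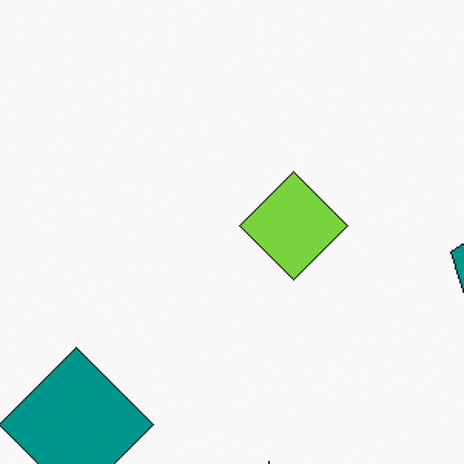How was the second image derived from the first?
The image was cropped to a modestly smaller region and rescaled.

The visible shapes are larger and the field of view is narrower; shapes near the original edges may be partly or wholly outside the frame — a crop-and-rescale.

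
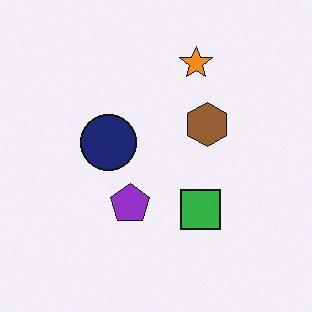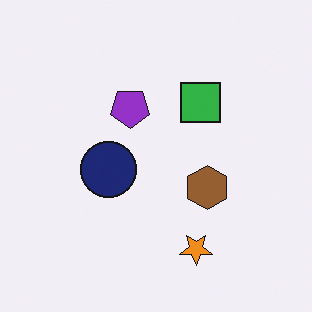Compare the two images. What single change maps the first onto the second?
The transformation is: flipped vertically (top ↔ bottom).

The orange star is in the top of the first image and the bottom of the second — shapes on opposite sides of the horizontal midline have swapped in a mirror flip.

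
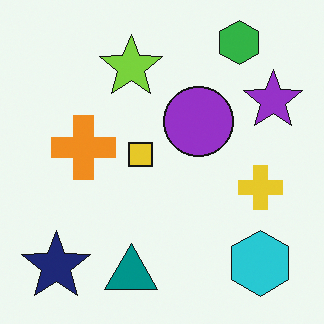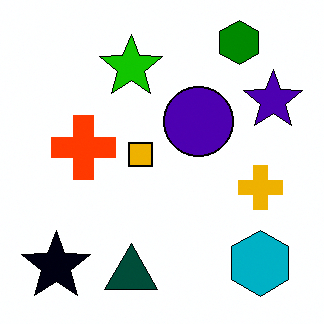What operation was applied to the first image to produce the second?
The image was boosted in contrast.

Tones are pushed away from mid-grey across the whole image — a global contrast change.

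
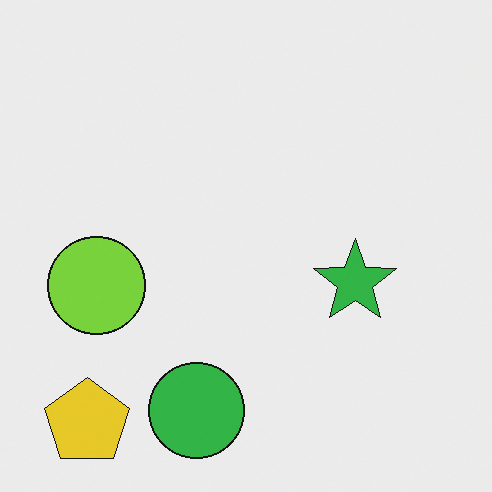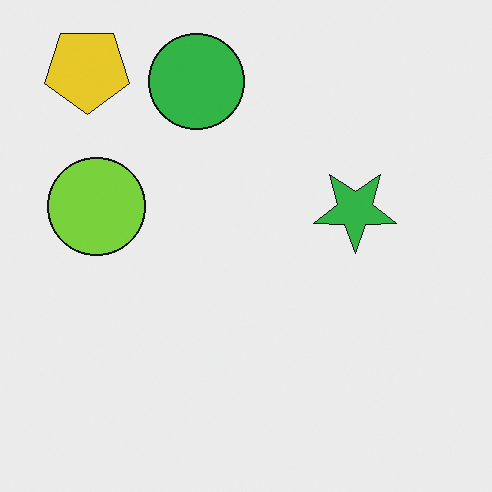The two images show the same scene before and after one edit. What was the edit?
This is the original image flipped vertically (top ↔ bottom).

The yellow pentagon is in the bottom-left of the first image and the top-left of the second — shapes on opposite sides of the horizontal midline have swapped in a mirror flip.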